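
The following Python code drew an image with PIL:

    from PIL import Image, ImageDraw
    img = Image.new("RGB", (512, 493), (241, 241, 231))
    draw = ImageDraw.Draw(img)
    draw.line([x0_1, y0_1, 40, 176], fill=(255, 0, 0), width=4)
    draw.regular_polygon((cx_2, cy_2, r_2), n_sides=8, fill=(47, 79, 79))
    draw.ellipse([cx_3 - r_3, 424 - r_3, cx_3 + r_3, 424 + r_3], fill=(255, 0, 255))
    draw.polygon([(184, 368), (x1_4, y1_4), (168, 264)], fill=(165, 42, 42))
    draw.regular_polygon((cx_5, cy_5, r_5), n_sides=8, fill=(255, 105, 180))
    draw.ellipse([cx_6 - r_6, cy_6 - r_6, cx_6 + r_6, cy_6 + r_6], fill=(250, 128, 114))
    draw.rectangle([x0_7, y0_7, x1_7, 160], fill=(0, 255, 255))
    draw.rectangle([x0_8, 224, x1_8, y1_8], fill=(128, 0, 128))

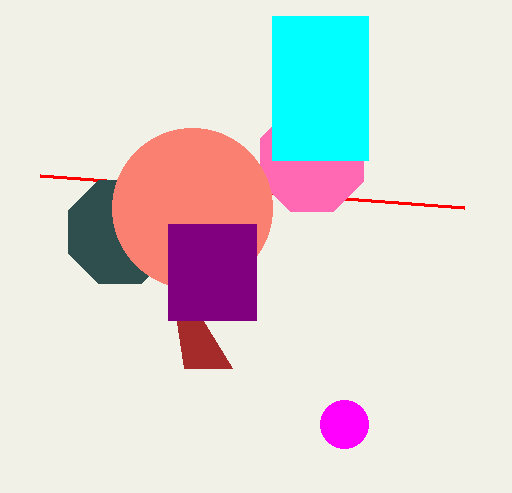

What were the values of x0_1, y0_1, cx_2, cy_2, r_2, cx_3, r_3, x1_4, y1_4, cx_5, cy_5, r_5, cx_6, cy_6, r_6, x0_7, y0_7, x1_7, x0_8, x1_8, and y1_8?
x0_1 = 464; y0_1 = 208; cx_2 = 120; cy_2 = 232; r_2 = 56; cx_3 = 344; r_3 = 24; x1_4 = 232; y1_4 = 368; cx_5 = 312; cy_5 = 160; r_5 = 56; cx_6 = 192; cy_6 = 208; r_6 = 80; x0_7 = 272; y0_7 = 16; x1_7 = 368; x0_8 = 168; x1_8 = 256; y1_8 = 320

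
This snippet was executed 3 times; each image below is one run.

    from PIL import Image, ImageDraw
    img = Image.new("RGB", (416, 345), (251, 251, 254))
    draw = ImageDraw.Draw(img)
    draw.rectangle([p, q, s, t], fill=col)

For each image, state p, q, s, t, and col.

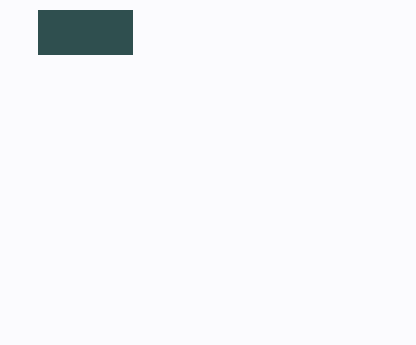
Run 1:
p = 38, q = 10, s = 132, t = 54, col = 'darkslategray'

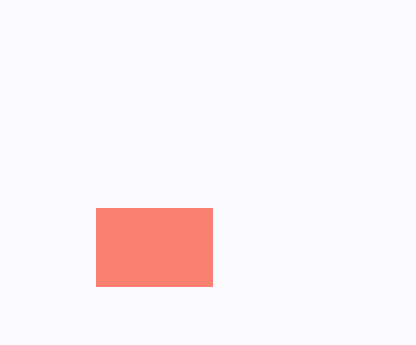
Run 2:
p = 96, q = 208, s = 212, t = 286, col = 'salmon'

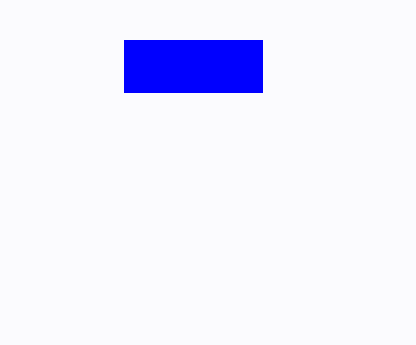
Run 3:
p = 124
q = 40
s = 262
t = 92
col = 'blue'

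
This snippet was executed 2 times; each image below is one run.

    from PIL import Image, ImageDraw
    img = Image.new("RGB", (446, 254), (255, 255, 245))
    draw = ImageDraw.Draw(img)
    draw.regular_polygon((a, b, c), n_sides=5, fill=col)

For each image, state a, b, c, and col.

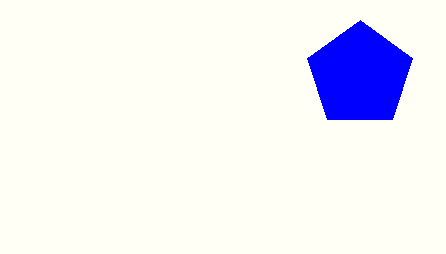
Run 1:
a = 360
b = 75
c = 55
col = 'blue'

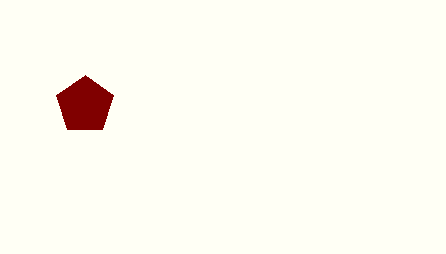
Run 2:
a = 85
b = 105
c = 30
col = 'maroon'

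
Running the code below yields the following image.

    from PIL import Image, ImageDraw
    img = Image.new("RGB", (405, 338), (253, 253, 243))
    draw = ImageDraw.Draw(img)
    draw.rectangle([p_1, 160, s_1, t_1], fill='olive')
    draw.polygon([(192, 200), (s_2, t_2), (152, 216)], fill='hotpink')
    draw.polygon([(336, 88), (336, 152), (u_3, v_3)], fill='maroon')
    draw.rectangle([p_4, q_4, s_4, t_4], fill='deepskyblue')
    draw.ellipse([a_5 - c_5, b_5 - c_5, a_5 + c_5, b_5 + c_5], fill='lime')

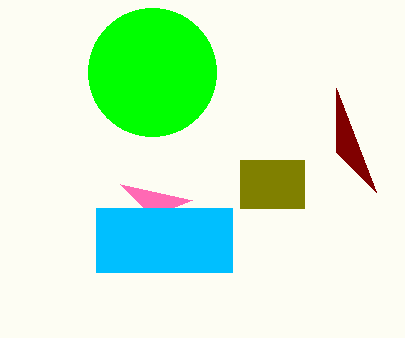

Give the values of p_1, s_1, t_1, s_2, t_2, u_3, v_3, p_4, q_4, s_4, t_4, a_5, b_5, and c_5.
p_1 = 240; s_1 = 304; t_1 = 208; s_2 = 120; t_2 = 184; u_3 = 376; v_3 = 192; p_4 = 96; q_4 = 208; s_4 = 232; t_4 = 272; a_5 = 152; b_5 = 72; c_5 = 64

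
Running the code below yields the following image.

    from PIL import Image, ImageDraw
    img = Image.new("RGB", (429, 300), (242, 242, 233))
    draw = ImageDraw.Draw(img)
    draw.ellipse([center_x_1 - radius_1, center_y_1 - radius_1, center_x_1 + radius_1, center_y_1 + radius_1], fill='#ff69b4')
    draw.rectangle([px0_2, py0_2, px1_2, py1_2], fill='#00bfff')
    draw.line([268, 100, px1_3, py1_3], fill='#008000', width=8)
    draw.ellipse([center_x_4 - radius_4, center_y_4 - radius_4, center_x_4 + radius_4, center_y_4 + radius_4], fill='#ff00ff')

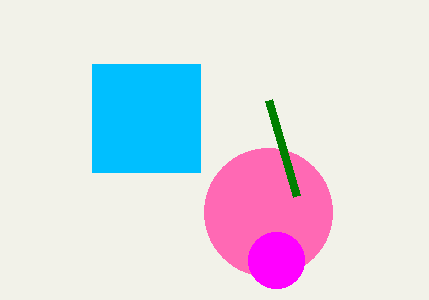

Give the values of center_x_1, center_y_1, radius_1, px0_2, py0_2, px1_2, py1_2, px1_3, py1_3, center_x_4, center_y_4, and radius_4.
center_x_1 = 268; center_y_1 = 212; radius_1 = 64; px0_2 = 92; py0_2 = 64; px1_2 = 200; py1_2 = 172; px1_3 = 296; py1_3 = 196; center_x_4 = 276; center_y_4 = 260; radius_4 = 28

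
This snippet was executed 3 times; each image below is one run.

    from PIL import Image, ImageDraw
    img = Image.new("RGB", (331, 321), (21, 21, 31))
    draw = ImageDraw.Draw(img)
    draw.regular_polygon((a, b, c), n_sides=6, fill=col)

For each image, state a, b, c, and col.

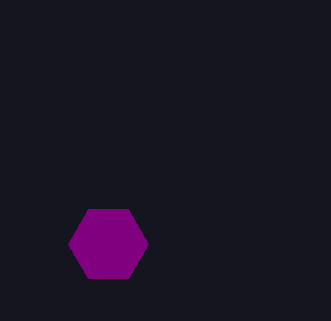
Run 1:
a = 108
b = 244
c = 40
col = 'purple'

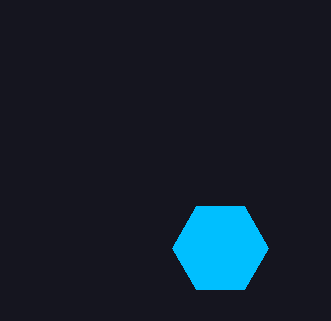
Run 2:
a = 220; b = 248; c = 48; col = 'deepskyblue'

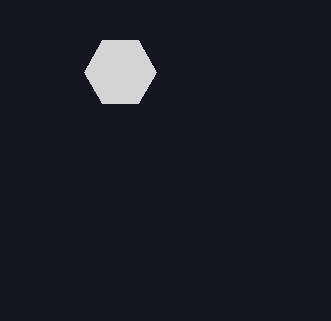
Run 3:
a = 120
b = 72
c = 36
col = 'lightgray'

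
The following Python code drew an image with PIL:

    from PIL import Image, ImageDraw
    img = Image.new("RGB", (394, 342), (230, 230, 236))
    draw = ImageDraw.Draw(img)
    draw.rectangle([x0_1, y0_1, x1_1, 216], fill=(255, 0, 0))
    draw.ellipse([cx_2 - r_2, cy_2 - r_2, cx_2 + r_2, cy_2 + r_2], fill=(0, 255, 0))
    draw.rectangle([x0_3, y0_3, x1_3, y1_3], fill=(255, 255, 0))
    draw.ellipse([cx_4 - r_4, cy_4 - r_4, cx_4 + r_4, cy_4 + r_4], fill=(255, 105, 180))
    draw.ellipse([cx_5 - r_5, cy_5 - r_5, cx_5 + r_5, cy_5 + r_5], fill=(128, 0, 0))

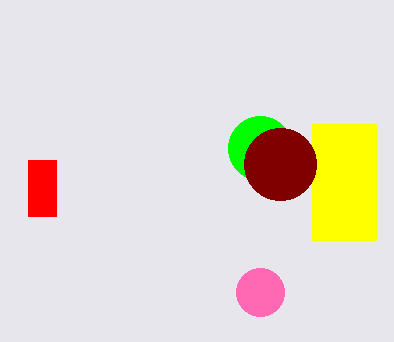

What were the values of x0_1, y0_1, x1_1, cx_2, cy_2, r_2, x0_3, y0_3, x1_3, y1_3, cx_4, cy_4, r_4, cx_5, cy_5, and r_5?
x0_1 = 28
y0_1 = 160
x1_1 = 56
cx_2 = 260
cy_2 = 148
r_2 = 32
x0_3 = 312
y0_3 = 124
x1_3 = 376
y1_3 = 240
cx_4 = 260
cy_4 = 292
r_4 = 24
cx_5 = 280
cy_5 = 164
r_5 = 36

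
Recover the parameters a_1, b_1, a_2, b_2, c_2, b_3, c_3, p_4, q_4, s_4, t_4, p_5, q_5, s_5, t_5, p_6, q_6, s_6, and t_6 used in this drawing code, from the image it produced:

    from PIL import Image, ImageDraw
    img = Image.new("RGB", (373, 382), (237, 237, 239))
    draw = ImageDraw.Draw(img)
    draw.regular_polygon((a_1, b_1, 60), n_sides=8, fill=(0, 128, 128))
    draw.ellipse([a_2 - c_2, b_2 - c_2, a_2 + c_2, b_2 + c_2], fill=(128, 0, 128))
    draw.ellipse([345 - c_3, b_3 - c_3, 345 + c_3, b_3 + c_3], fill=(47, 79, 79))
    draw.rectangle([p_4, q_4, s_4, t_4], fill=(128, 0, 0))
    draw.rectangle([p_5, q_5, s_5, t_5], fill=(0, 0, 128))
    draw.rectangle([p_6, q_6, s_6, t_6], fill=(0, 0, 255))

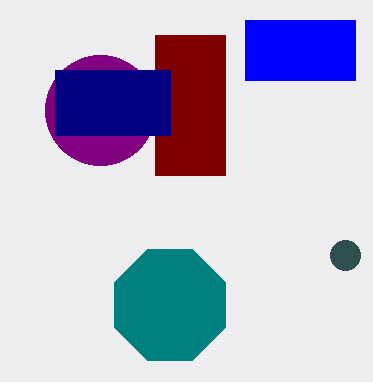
a_1 = 170; b_1 = 305; a_2 = 100; b_2 = 110; c_2 = 55; b_3 = 255; c_3 = 15; p_4 = 155; q_4 = 35; s_4 = 225; t_4 = 175; p_5 = 55; q_5 = 70; s_5 = 170; t_5 = 135; p_6 = 245; q_6 = 20; s_6 = 355; t_6 = 80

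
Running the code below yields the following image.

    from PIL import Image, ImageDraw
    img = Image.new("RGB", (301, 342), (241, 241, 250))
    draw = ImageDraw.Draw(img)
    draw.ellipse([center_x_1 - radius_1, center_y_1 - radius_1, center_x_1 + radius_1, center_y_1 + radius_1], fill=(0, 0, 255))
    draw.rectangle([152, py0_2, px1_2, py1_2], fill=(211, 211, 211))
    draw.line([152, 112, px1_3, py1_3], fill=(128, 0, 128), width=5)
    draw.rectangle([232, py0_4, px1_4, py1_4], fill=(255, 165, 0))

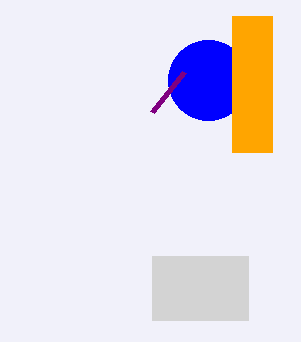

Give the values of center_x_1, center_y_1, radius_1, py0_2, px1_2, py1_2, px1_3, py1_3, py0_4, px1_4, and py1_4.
center_x_1 = 208; center_y_1 = 80; radius_1 = 40; py0_2 = 256; px1_2 = 248; py1_2 = 320; px1_3 = 184; py1_3 = 72; py0_4 = 16; px1_4 = 272; py1_4 = 152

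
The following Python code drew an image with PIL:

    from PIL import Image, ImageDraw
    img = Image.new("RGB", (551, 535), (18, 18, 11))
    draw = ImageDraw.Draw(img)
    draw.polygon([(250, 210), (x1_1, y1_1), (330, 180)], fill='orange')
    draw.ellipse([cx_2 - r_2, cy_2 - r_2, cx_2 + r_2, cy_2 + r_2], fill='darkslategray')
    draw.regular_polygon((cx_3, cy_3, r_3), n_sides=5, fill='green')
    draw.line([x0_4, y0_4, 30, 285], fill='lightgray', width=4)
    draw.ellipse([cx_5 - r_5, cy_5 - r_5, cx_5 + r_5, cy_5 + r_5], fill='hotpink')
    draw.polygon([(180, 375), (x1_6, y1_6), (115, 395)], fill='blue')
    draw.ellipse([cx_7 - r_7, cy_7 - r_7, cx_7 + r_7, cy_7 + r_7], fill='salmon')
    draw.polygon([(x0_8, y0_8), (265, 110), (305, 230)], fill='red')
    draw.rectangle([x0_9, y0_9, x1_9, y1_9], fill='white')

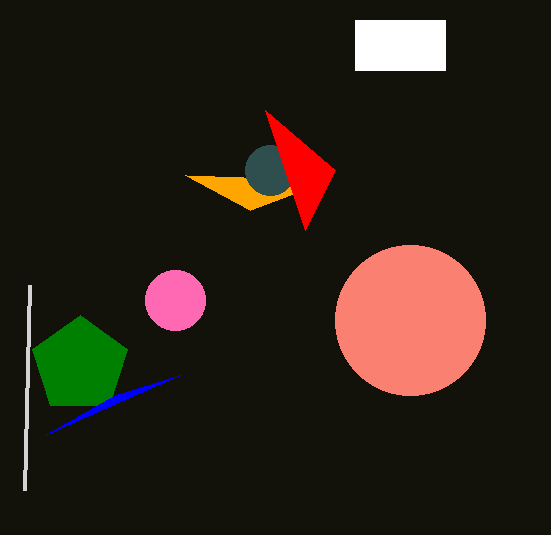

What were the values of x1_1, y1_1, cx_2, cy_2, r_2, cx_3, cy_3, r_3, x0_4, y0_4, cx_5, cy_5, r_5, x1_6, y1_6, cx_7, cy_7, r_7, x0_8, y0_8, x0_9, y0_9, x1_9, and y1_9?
x1_1 = 185
y1_1 = 175
cx_2 = 270
cy_2 = 170
r_2 = 25
cx_3 = 80
cy_3 = 365
r_3 = 50
x0_4 = 25
y0_4 = 490
cx_5 = 175
cy_5 = 300
r_5 = 30
x1_6 = 45
y1_6 = 435
cx_7 = 410
cy_7 = 320
r_7 = 75
x0_8 = 335
y0_8 = 170
x0_9 = 355
y0_9 = 20
x1_9 = 445
y1_9 = 70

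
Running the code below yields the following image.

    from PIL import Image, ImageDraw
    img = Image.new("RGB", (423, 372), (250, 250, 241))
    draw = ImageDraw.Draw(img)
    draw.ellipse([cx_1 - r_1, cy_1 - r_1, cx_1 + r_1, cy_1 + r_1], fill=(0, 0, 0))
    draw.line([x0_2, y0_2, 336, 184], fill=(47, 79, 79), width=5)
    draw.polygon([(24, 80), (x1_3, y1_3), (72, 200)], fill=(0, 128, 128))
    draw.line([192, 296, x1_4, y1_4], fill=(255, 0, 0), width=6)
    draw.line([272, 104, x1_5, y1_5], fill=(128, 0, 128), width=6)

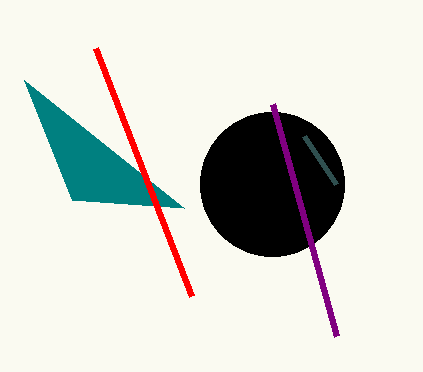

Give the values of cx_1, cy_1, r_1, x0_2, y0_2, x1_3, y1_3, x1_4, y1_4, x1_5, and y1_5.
cx_1 = 272; cy_1 = 184; r_1 = 72; x0_2 = 304; y0_2 = 136; x1_3 = 184; y1_3 = 208; x1_4 = 96; y1_4 = 48; x1_5 = 336; y1_5 = 336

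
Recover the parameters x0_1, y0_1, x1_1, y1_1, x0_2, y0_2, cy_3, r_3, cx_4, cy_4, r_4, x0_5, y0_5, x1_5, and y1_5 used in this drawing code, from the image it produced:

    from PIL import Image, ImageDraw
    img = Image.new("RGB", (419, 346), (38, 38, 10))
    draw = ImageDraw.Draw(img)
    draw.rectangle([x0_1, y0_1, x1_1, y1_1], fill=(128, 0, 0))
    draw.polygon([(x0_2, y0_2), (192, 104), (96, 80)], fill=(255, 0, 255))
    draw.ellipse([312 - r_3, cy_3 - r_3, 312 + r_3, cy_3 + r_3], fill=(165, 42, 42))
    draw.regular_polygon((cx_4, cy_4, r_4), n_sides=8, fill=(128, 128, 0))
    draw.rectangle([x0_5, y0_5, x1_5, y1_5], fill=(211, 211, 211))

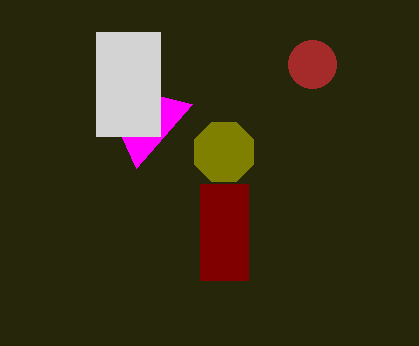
x0_1 = 200
y0_1 = 184
x1_1 = 248
y1_1 = 280
x0_2 = 136
y0_2 = 168
cy_3 = 64
r_3 = 24
cx_4 = 224
cy_4 = 152
r_4 = 32
x0_5 = 96
y0_5 = 32
x1_5 = 160
y1_5 = 136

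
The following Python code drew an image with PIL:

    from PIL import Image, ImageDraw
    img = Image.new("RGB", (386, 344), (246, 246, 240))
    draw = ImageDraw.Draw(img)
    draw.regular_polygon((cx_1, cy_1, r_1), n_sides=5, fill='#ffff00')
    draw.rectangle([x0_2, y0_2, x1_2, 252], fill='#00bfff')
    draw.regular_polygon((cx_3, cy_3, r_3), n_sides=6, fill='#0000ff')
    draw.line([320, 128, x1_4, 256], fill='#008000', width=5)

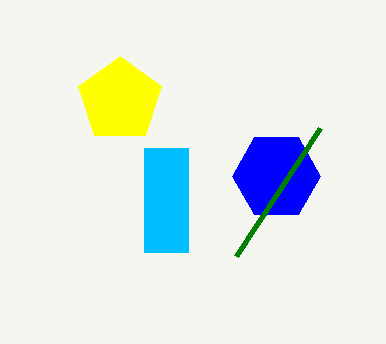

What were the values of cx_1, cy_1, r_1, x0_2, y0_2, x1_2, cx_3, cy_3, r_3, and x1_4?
cx_1 = 120; cy_1 = 100; r_1 = 44; x0_2 = 144; y0_2 = 148; x1_2 = 188; cx_3 = 276; cy_3 = 176; r_3 = 44; x1_4 = 236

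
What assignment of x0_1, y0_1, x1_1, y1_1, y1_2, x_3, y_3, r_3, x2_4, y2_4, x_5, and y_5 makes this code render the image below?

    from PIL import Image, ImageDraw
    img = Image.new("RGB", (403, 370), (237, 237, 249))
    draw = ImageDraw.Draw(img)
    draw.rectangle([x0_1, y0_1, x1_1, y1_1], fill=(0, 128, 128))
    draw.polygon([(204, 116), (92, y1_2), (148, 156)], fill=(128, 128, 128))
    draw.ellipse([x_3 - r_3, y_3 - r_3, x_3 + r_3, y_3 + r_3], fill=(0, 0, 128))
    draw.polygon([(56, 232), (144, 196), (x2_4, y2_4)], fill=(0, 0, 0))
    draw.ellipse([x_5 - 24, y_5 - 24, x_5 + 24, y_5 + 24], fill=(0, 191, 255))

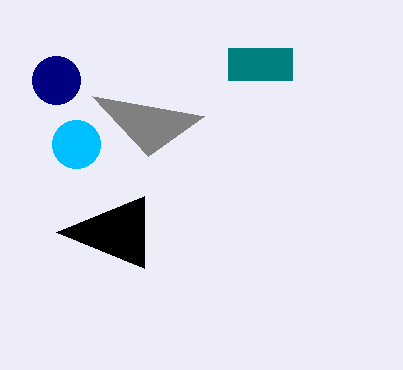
x0_1 = 228, y0_1 = 48, x1_1 = 292, y1_1 = 80, y1_2 = 96, x_3 = 56, y_3 = 80, r_3 = 24, x2_4 = 144, y2_4 = 268, x_5 = 76, y_5 = 144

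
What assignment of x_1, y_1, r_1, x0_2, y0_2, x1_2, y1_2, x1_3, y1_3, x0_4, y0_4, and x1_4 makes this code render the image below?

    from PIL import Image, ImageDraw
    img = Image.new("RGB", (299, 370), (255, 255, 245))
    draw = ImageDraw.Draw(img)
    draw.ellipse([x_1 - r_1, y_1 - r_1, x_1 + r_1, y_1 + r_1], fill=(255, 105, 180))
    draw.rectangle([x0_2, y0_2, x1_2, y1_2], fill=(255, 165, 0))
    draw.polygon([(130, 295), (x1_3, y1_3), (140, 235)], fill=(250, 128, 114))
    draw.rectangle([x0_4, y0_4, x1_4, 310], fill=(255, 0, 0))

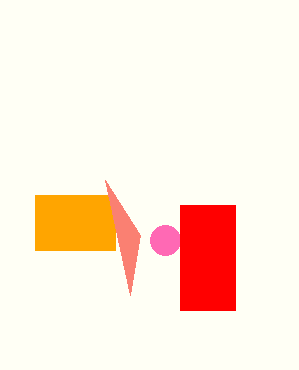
x_1 = 165
y_1 = 240
r_1 = 15
x0_2 = 35
y0_2 = 195
x1_2 = 115
y1_2 = 250
x1_3 = 105
y1_3 = 180
x0_4 = 180
y0_4 = 205
x1_4 = 235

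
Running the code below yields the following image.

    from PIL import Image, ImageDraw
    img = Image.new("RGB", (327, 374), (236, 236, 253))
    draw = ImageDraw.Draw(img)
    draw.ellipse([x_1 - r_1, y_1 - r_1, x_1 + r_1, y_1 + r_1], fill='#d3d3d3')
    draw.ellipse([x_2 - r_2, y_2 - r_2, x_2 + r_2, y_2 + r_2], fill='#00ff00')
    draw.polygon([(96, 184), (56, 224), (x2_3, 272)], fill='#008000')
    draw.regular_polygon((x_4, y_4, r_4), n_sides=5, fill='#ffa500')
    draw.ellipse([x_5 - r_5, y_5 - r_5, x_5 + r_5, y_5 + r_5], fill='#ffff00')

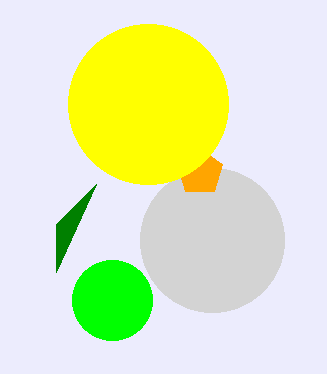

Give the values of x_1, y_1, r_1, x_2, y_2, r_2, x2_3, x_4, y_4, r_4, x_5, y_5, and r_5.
x_1 = 212, y_1 = 240, r_1 = 72, x_2 = 112, y_2 = 300, r_2 = 40, x2_3 = 56, x_4 = 200, y_4 = 172, r_4 = 24, x_5 = 148, y_5 = 104, r_5 = 80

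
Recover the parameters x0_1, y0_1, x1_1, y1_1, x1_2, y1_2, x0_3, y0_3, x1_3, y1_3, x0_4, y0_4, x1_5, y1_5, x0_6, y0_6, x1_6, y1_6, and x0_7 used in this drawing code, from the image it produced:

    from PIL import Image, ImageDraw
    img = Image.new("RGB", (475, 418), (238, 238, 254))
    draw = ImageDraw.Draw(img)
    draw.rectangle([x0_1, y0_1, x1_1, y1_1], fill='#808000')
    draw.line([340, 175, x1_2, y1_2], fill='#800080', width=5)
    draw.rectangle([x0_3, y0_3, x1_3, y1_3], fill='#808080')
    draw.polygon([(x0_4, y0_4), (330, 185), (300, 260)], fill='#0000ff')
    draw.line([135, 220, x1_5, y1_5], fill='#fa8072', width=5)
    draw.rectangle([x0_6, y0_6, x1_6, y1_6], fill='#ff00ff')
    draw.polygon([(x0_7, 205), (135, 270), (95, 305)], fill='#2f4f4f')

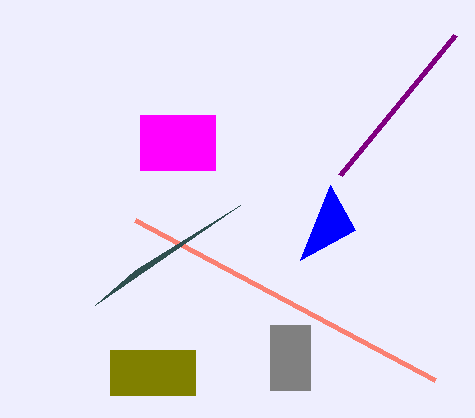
x0_1 = 110; y0_1 = 350; x1_1 = 195; y1_1 = 395; x1_2 = 455; y1_2 = 35; x0_3 = 270; y0_3 = 325; x1_3 = 310; y1_3 = 390; x0_4 = 355; y0_4 = 230; x1_5 = 435; y1_5 = 380; x0_6 = 140; y0_6 = 115; x1_6 = 215; y1_6 = 170; x0_7 = 240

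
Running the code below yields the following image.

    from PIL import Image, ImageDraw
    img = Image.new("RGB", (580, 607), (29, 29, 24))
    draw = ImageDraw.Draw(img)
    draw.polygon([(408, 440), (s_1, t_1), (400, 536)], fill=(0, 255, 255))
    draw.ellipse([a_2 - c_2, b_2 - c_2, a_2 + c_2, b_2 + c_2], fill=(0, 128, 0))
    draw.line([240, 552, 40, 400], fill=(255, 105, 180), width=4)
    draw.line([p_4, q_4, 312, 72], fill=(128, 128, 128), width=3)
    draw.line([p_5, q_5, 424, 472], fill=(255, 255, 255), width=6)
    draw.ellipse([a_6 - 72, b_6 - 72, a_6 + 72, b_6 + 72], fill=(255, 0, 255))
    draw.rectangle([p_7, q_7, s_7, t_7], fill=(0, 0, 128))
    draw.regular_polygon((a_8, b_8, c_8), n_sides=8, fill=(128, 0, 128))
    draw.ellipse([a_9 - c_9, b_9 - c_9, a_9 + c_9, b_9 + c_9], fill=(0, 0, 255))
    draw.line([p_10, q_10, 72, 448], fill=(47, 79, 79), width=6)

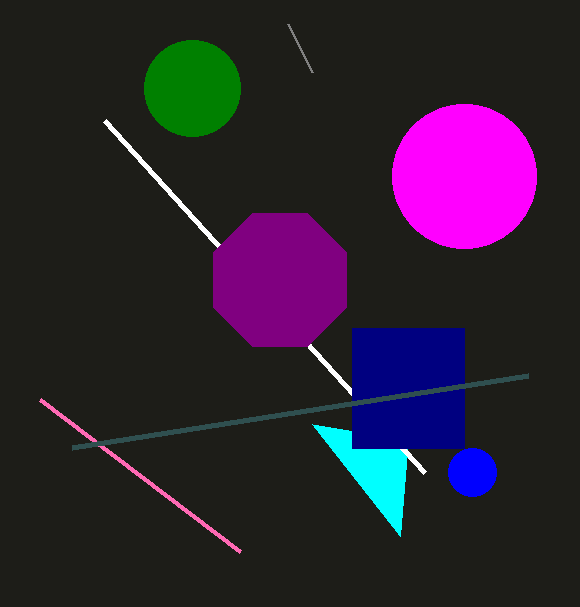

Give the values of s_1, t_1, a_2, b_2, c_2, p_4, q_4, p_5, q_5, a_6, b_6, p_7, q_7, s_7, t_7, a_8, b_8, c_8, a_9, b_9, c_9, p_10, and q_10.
s_1 = 312
t_1 = 424
a_2 = 192
b_2 = 88
c_2 = 48
p_4 = 288
q_4 = 24
p_5 = 104
q_5 = 120
a_6 = 464
b_6 = 176
p_7 = 352
q_7 = 328
s_7 = 464
t_7 = 448
a_8 = 280
b_8 = 280
c_8 = 72
a_9 = 472
b_9 = 472
c_9 = 24
p_10 = 528
q_10 = 376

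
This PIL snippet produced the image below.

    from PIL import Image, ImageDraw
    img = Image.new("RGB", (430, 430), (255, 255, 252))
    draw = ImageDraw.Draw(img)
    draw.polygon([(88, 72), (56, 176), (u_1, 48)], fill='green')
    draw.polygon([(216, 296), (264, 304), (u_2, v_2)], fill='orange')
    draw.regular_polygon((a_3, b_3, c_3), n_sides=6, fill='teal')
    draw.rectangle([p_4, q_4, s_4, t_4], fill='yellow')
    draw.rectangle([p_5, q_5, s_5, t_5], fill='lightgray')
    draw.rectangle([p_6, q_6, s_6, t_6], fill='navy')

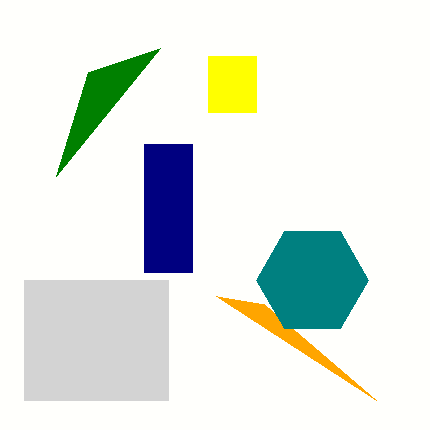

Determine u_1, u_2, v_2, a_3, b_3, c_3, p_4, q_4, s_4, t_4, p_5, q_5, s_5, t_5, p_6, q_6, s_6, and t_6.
u_1 = 160
u_2 = 376
v_2 = 400
a_3 = 312
b_3 = 280
c_3 = 56
p_4 = 208
q_4 = 56
s_4 = 256
t_4 = 112
p_5 = 24
q_5 = 280
s_5 = 168
t_5 = 400
p_6 = 144
q_6 = 144
s_6 = 192
t_6 = 272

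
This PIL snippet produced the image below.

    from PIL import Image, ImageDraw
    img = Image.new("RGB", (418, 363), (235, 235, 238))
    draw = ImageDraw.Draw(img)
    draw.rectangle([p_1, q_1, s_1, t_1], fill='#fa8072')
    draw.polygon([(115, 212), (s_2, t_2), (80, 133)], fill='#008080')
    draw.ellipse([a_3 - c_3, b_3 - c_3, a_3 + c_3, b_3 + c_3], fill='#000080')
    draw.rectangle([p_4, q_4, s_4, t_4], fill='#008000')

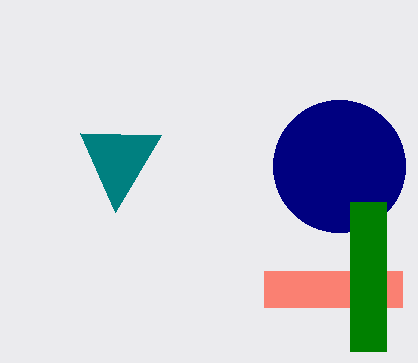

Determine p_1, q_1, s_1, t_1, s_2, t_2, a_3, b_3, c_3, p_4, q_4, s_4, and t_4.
p_1 = 264
q_1 = 271
s_1 = 402
t_1 = 307
s_2 = 161
t_2 = 135
a_3 = 339
b_3 = 166
c_3 = 66
p_4 = 350
q_4 = 202
s_4 = 386
t_4 = 351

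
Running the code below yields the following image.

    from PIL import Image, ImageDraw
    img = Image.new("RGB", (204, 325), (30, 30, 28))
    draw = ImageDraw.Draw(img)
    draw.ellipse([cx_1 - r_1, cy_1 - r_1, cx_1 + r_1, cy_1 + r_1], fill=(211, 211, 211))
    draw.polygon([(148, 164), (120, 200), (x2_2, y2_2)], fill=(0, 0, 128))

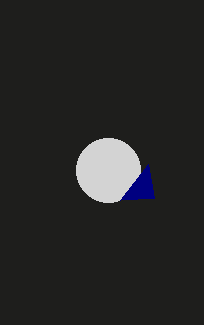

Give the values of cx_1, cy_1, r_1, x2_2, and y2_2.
cx_1 = 108; cy_1 = 170; r_1 = 32; x2_2 = 154; y2_2 = 198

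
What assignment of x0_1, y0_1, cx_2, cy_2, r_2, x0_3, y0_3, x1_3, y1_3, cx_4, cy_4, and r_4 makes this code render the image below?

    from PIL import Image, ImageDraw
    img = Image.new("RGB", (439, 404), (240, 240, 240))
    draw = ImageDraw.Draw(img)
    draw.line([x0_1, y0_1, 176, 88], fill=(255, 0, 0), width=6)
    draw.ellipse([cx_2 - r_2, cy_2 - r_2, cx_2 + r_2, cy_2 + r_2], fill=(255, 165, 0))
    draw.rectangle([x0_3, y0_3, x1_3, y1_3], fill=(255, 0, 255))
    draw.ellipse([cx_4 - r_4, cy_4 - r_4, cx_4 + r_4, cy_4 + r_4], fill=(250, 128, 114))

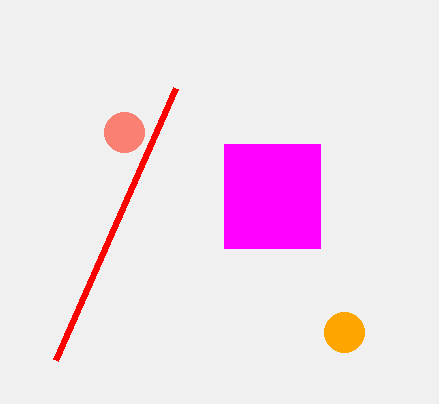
x0_1 = 56
y0_1 = 360
cx_2 = 344
cy_2 = 332
r_2 = 20
x0_3 = 224
y0_3 = 144
x1_3 = 320
y1_3 = 248
cx_4 = 124
cy_4 = 132
r_4 = 20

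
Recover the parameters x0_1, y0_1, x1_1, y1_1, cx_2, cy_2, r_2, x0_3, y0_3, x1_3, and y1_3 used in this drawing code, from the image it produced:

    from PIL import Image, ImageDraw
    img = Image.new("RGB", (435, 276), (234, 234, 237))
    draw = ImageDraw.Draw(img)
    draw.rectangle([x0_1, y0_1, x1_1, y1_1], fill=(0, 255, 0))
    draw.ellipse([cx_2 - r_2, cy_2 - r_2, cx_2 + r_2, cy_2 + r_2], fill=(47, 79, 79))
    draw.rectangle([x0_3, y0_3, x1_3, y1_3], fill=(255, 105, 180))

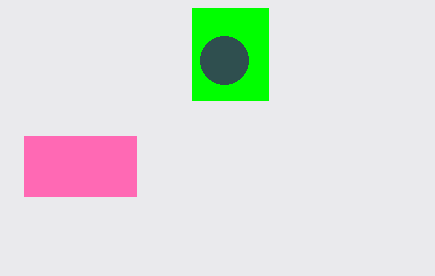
x0_1 = 192
y0_1 = 8
x1_1 = 268
y1_1 = 100
cx_2 = 224
cy_2 = 60
r_2 = 24
x0_3 = 24
y0_3 = 136
x1_3 = 136
y1_3 = 196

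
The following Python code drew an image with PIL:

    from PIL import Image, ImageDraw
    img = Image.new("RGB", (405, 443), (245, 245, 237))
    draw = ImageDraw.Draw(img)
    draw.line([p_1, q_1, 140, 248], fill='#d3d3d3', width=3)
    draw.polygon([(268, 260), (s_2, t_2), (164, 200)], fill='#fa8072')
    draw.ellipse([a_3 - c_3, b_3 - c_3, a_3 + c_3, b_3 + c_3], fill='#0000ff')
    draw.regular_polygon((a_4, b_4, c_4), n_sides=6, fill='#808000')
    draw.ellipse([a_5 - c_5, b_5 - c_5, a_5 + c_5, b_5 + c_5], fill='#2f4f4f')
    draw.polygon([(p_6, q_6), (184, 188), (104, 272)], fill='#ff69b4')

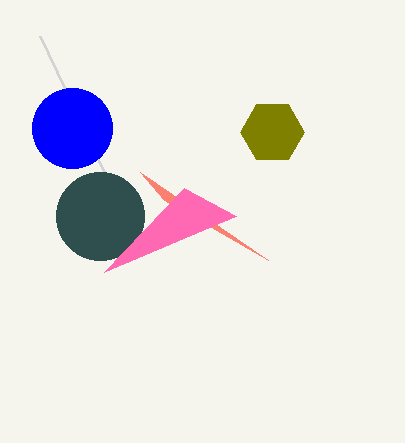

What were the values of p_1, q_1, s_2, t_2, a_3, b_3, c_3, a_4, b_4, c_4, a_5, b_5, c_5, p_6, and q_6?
p_1 = 40
q_1 = 36
s_2 = 140
t_2 = 172
a_3 = 72
b_3 = 128
c_3 = 40
a_4 = 272
b_4 = 132
c_4 = 32
a_5 = 100
b_5 = 216
c_5 = 44
p_6 = 236
q_6 = 216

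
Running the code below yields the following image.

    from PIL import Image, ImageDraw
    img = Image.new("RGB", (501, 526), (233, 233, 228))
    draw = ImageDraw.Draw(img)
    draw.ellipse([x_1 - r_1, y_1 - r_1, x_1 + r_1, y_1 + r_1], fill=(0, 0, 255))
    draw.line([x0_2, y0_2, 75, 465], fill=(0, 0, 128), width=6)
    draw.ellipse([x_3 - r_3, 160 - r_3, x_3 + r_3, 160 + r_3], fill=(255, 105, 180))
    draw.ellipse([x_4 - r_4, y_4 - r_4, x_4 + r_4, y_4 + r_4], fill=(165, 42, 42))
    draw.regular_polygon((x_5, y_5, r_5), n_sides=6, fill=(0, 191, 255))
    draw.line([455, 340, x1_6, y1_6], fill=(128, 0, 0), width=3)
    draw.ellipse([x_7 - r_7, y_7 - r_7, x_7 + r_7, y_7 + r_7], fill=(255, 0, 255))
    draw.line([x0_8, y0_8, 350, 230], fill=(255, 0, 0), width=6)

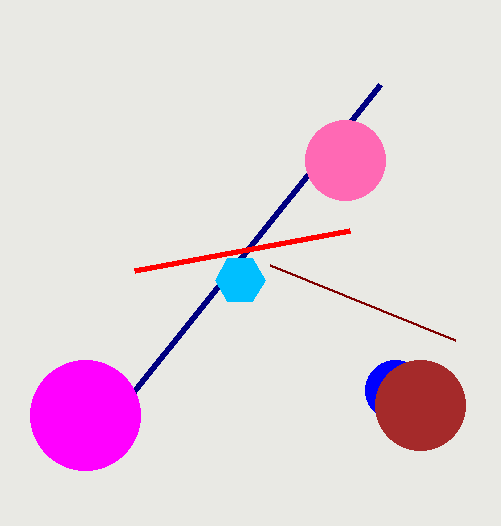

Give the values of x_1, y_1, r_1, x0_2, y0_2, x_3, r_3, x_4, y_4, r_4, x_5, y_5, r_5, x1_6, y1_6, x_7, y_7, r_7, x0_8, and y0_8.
x_1 = 395; y_1 = 390; r_1 = 30; x0_2 = 380; y0_2 = 85; x_3 = 345; r_3 = 40; x_4 = 420; y_4 = 405; r_4 = 45; x_5 = 240; y_5 = 280; r_5 = 25; x1_6 = 270; y1_6 = 265; x_7 = 85; y_7 = 415; r_7 = 55; x0_8 = 135; y0_8 = 270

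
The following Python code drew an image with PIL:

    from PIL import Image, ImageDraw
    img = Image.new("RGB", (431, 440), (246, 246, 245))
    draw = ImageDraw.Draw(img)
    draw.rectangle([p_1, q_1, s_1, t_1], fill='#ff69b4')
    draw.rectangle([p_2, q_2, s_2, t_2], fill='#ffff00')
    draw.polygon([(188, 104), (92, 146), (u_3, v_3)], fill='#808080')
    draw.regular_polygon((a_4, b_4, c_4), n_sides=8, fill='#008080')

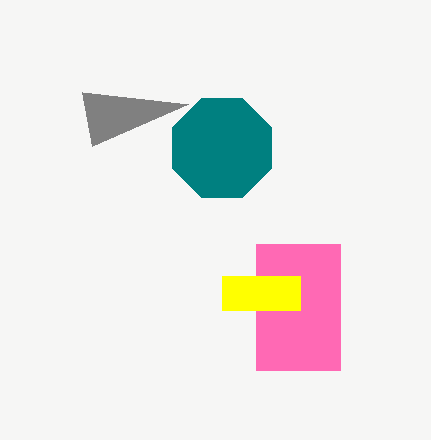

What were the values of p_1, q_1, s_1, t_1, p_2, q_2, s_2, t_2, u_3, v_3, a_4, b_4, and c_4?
p_1 = 256, q_1 = 244, s_1 = 340, t_1 = 370, p_2 = 222, q_2 = 276, s_2 = 300, t_2 = 310, u_3 = 82, v_3 = 92, a_4 = 222, b_4 = 148, c_4 = 54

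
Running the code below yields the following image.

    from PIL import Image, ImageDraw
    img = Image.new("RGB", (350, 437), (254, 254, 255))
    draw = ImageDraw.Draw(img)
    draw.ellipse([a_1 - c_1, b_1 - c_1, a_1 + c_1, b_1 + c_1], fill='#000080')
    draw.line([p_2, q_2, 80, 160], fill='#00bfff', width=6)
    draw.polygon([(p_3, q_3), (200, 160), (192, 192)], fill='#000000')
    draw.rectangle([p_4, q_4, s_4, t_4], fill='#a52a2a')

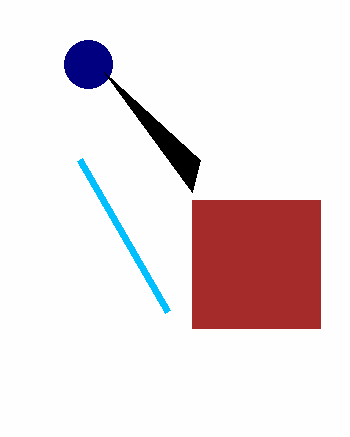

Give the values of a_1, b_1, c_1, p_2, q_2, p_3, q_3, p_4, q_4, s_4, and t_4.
a_1 = 88
b_1 = 64
c_1 = 24
p_2 = 168
q_2 = 312
p_3 = 104
q_3 = 72
p_4 = 192
q_4 = 200
s_4 = 320
t_4 = 328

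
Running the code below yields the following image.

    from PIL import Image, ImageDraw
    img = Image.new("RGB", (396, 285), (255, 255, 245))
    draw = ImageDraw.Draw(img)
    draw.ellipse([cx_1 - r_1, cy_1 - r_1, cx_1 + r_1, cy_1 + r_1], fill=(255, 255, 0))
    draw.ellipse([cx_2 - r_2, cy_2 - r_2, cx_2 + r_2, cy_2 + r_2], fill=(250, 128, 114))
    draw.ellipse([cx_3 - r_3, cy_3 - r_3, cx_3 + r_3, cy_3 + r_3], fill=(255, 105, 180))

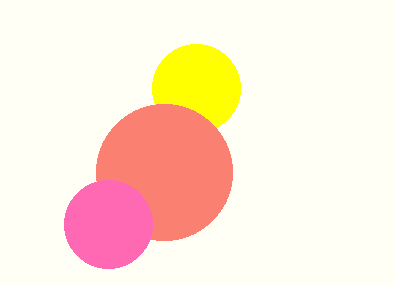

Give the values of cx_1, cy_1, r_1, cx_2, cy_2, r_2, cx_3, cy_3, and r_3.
cx_1 = 196, cy_1 = 88, r_1 = 44, cx_2 = 164, cy_2 = 172, r_2 = 68, cx_3 = 108, cy_3 = 224, r_3 = 44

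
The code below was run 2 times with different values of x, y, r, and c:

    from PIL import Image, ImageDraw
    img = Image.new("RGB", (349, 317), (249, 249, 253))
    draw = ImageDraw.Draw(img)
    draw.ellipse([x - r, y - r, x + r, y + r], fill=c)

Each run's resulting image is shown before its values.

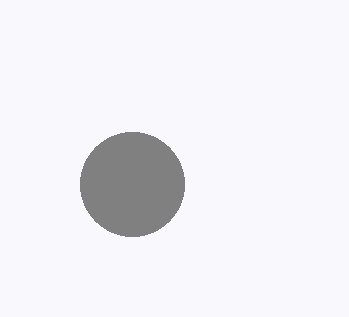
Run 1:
x = 132
y = 184
r = 52
c = 'gray'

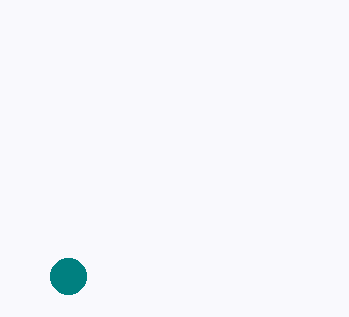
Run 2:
x = 68
y = 276
r = 18
c = 'teal'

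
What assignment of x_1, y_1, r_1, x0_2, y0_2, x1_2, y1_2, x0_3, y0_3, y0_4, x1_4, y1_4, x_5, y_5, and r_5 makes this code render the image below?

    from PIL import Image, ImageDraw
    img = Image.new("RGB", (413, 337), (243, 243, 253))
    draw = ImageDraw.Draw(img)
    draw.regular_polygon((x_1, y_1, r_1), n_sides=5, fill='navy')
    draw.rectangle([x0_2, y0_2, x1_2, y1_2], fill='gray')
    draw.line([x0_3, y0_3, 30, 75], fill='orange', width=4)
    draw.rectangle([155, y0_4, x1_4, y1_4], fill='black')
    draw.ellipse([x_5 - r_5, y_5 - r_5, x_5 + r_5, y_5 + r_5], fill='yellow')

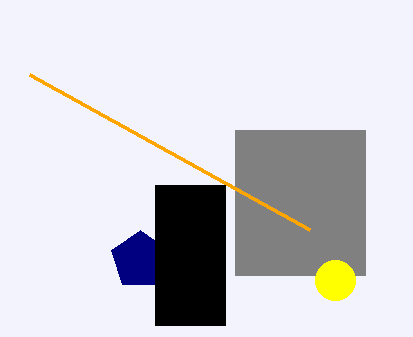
x_1 = 140; y_1 = 260; r_1 = 30; x0_2 = 235; y0_2 = 130; x1_2 = 365; y1_2 = 275; x0_3 = 310; y0_3 = 230; y0_4 = 185; x1_4 = 225; y1_4 = 325; x_5 = 335; y_5 = 280; r_5 = 20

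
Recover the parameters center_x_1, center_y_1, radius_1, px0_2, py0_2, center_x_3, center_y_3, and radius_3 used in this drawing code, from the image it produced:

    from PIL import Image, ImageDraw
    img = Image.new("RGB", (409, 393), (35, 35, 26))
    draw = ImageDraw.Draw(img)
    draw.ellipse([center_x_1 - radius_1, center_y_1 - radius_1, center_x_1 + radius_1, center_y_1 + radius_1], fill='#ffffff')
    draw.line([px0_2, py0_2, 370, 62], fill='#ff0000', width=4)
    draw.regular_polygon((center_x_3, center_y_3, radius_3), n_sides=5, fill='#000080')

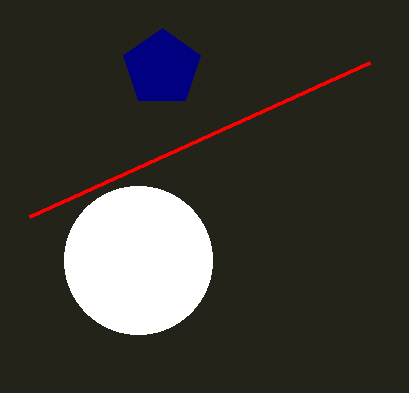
center_x_1 = 138, center_y_1 = 260, radius_1 = 74, px0_2 = 30, py0_2 = 216, center_x_3 = 162, center_y_3 = 68, radius_3 = 40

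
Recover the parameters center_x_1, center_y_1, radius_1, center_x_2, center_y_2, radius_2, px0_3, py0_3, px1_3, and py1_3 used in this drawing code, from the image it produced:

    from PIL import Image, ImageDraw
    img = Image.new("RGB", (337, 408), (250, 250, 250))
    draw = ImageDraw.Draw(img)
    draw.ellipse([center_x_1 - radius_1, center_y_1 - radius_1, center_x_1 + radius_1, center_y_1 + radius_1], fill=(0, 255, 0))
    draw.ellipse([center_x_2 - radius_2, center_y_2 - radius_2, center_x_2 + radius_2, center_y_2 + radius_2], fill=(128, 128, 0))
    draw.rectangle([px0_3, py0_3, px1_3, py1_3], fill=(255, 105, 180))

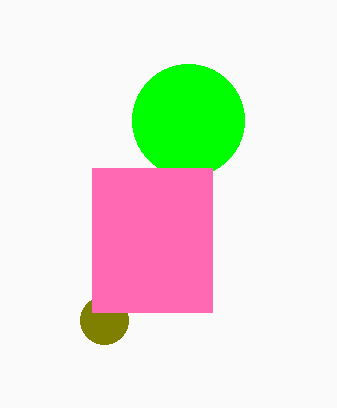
center_x_1 = 188, center_y_1 = 120, radius_1 = 56, center_x_2 = 104, center_y_2 = 320, radius_2 = 24, px0_3 = 92, py0_3 = 168, px1_3 = 212, py1_3 = 312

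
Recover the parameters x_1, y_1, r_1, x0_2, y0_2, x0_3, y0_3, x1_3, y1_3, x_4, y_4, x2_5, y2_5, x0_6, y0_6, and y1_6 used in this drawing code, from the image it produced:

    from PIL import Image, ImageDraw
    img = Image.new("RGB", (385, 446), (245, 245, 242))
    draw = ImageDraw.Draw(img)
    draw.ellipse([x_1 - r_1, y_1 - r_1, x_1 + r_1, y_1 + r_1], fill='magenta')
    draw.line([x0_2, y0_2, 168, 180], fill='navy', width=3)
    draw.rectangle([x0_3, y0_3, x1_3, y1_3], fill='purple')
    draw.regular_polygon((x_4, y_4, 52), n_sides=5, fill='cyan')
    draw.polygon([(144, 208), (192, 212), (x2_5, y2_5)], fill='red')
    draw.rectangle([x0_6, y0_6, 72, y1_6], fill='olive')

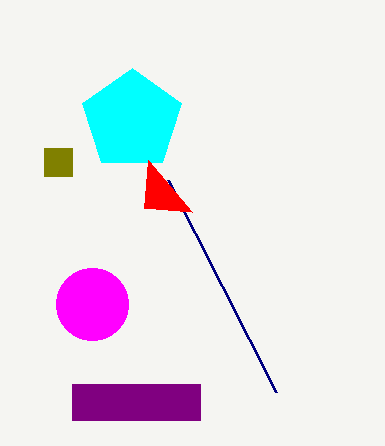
x_1 = 92; y_1 = 304; r_1 = 36; x0_2 = 276; y0_2 = 392; x0_3 = 72; y0_3 = 384; x1_3 = 200; y1_3 = 420; x_4 = 132; y_4 = 120; x2_5 = 148; y2_5 = 160; x0_6 = 44; y0_6 = 148; y1_6 = 176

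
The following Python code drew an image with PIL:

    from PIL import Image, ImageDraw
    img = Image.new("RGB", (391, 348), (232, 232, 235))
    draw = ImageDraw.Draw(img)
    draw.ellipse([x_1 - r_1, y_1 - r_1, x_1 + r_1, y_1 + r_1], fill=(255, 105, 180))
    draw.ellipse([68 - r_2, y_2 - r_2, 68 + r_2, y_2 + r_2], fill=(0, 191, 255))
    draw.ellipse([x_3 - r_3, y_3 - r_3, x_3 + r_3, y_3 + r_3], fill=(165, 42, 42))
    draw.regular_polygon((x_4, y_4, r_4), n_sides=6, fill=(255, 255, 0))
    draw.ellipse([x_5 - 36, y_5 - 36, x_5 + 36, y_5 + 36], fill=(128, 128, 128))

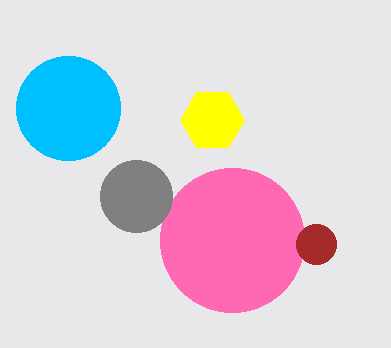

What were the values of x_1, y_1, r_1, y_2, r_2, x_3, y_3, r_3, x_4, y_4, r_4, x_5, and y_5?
x_1 = 232; y_1 = 240; r_1 = 72; y_2 = 108; r_2 = 52; x_3 = 316; y_3 = 244; r_3 = 20; x_4 = 212; y_4 = 120; r_4 = 32; x_5 = 136; y_5 = 196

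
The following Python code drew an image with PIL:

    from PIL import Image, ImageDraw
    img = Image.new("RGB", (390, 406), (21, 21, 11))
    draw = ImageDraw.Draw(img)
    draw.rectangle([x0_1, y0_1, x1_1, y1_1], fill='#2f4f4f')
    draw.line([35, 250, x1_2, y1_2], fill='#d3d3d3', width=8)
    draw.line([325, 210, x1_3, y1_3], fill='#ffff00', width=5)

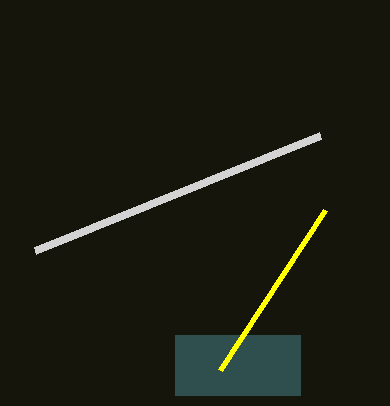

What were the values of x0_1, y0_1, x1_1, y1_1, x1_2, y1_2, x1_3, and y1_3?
x0_1 = 175
y0_1 = 335
x1_1 = 300
y1_1 = 395
x1_2 = 320
y1_2 = 135
x1_3 = 220
y1_3 = 370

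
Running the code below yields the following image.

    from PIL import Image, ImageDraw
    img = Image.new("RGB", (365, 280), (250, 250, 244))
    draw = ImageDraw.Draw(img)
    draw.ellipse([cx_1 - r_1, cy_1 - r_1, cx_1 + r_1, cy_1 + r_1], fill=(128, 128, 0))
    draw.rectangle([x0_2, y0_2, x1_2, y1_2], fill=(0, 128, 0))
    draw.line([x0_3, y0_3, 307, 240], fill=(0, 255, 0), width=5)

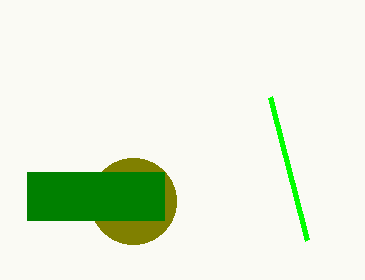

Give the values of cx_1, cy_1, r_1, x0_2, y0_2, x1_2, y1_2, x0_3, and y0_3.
cx_1 = 133
cy_1 = 201
r_1 = 43
x0_2 = 27
y0_2 = 172
x1_2 = 164
y1_2 = 220
x0_3 = 270
y0_3 = 97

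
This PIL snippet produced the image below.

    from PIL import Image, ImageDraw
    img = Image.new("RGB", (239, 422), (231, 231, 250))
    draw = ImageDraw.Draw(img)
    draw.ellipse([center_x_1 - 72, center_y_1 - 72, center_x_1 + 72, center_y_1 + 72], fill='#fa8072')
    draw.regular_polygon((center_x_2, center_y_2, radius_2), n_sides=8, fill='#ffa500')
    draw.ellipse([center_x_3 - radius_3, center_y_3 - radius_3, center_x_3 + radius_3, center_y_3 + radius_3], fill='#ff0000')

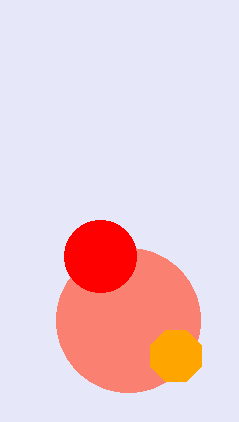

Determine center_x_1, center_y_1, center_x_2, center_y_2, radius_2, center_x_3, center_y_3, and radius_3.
center_x_1 = 128
center_y_1 = 320
center_x_2 = 176
center_y_2 = 356
radius_2 = 28
center_x_3 = 100
center_y_3 = 256
radius_3 = 36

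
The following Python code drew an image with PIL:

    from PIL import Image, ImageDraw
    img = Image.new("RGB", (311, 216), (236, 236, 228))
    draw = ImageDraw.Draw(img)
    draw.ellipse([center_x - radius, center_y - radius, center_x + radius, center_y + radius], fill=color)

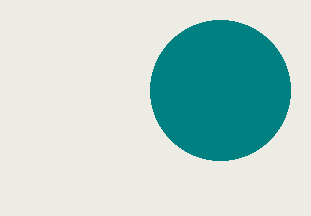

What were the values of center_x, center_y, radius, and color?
center_x = 220, center_y = 90, radius = 70, color = 'teal'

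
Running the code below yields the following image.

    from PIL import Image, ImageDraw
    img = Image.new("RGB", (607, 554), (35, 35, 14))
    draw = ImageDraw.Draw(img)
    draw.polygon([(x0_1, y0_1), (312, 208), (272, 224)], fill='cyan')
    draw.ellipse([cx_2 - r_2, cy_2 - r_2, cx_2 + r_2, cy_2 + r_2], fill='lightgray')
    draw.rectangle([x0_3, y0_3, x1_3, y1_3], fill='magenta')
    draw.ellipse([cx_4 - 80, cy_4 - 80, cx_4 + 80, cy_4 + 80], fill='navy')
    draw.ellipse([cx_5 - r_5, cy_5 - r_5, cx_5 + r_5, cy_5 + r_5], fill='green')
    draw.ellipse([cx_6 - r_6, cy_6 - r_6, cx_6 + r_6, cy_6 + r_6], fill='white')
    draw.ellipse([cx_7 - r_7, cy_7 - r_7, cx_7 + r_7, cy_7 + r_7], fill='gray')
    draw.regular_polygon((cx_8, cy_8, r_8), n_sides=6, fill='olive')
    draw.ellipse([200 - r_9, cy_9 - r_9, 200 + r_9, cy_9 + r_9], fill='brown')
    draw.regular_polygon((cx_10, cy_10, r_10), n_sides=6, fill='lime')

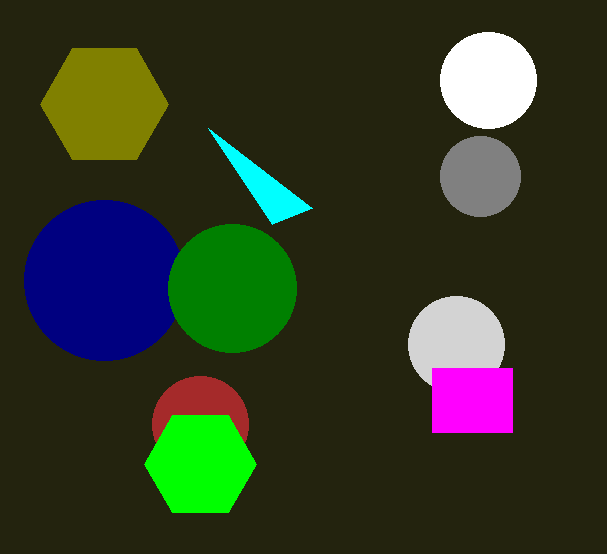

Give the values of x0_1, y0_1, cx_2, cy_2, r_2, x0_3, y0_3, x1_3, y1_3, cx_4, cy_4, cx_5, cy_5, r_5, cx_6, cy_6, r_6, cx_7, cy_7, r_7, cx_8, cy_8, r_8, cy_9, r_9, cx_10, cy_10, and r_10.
x0_1 = 208
y0_1 = 128
cx_2 = 456
cy_2 = 344
r_2 = 48
x0_3 = 432
y0_3 = 368
x1_3 = 512
y1_3 = 432
cx_4 = 104
cy_4 = 280
cx_5 = 232
cy_5 = 288
r_5 = 64
cx_6 = 488
cy_6 = 80
r_6 = 48
cx_7 = 480
cy_7 = 176
r_7 = 40
cx_8 = 104
cy_8 = 104
r_8 = 64
cy_9 = 424
r_9 = 48
cx_10 = 200
cy_10 = 464
r_10 = 56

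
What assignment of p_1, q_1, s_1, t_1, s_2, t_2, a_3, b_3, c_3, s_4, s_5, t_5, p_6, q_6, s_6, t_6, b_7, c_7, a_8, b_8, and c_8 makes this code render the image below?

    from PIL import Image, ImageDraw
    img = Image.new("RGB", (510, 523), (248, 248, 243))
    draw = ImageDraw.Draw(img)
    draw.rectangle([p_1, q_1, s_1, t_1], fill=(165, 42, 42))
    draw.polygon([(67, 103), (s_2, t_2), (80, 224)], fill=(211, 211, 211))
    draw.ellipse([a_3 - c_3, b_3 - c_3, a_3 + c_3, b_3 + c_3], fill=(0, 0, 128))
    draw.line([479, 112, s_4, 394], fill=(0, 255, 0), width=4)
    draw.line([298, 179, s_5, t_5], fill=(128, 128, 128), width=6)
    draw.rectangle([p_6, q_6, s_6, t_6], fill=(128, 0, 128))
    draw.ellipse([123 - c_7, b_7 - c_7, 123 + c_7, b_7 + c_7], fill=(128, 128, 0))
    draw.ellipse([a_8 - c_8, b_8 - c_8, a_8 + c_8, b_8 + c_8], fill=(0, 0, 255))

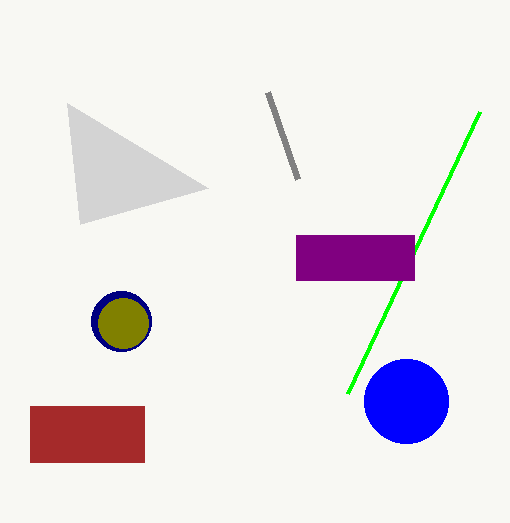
p_1 = 30; q_1 = 406; s_1 = 144; t_1 = 462; s_2 = 208; t_2 = 188; a_3 = 121; b_3 = 321; c_3 = 30; s_4 = 347; s_5 = 268; t_5 = 92; p_6 = 296; q_6 = 235; s_6 = 414; t_6 = 280; b_7 = 323; c_7 = 25; a_8 = 406; b_8 = 401; c_8 = 42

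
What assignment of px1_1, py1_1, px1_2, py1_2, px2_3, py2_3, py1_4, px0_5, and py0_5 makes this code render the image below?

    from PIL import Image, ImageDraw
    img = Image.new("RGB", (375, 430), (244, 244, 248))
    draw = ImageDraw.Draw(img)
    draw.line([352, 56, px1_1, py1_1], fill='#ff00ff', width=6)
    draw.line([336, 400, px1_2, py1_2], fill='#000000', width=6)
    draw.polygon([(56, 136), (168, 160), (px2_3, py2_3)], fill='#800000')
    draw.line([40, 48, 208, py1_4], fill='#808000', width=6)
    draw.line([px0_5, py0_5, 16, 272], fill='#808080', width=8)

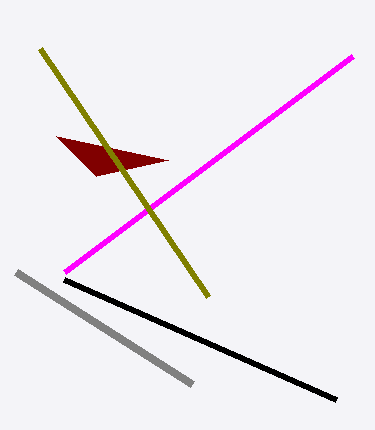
px1_1 = 64
py1_1 = 272
px1_2 = 64
py1_2 = 280
px2_3 = 96
py2_3 = 176
py1_4 = 296
px0_5 = 192
py0_5 = 384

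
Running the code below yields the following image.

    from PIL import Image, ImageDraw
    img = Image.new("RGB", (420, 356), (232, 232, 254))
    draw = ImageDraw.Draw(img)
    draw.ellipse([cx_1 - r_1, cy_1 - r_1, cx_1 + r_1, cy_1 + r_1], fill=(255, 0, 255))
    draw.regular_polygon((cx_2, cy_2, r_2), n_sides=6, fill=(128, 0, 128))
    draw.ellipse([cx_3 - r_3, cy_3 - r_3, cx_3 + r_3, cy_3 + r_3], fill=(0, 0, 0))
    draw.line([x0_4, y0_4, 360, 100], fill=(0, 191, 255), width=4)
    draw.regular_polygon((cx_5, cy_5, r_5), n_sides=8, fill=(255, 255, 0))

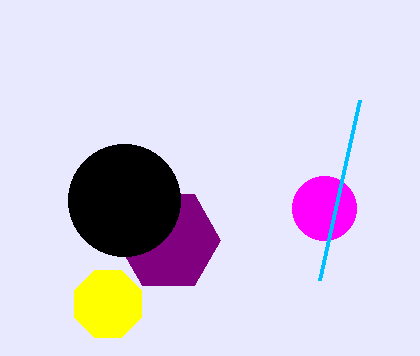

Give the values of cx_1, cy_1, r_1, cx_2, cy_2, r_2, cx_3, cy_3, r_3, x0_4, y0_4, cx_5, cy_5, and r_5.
cx_1 = 324, cy_1 = 208, r_1 = 32, cx_2 = 168, cy_2 = 240, r_2 = 52, cx_3 = 124, cy_3 = 200, r_3 = 56, x0_4 = 320, y0_4 = 280, cx_5 = 108, cy_5 = 304, r_5 = 36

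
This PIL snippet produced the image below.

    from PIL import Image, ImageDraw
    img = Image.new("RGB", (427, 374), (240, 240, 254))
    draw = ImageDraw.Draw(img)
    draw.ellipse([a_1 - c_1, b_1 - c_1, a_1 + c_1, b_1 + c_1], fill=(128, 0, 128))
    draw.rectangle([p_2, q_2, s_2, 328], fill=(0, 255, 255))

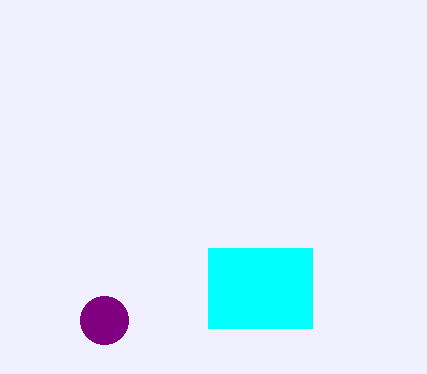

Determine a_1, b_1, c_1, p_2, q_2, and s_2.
a_1 = 104
b_1 = 320
c_1 = 24
p_2 = 208
q_2 = 248
s_2 = 312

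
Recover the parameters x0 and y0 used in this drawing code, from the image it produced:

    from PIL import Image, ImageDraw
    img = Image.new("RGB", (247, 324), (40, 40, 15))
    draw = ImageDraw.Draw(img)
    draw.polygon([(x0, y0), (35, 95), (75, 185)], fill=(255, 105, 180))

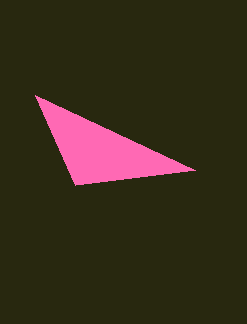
x0 = 195; y0 = 170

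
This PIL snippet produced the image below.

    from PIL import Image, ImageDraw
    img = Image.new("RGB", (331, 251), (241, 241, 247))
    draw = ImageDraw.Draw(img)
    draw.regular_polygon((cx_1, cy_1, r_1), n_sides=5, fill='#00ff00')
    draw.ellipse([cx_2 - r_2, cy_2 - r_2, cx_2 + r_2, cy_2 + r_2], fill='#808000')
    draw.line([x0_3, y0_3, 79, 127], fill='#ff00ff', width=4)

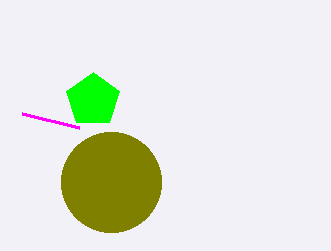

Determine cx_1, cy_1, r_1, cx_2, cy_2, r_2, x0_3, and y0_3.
cx_1 = 93, cy_1 = 100, r_1 = 28, cx_2 = 111, cy_2 = 182, r_2 = 50, x0_3 = 22, y0_3 = 113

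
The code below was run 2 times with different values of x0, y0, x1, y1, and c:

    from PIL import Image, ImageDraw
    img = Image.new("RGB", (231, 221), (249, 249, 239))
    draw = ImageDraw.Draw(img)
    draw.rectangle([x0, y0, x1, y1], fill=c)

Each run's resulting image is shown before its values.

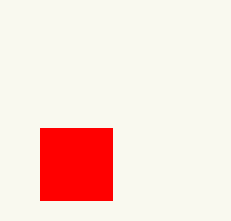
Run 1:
x0 = 40; y0 = 128; x1 = 112; y1 = 200; c = 'red'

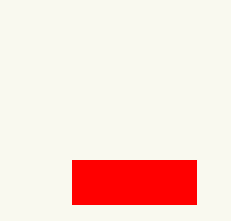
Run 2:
x0 = 72, y0 = 160, x1 = 196, y1 = 204, c = 'red'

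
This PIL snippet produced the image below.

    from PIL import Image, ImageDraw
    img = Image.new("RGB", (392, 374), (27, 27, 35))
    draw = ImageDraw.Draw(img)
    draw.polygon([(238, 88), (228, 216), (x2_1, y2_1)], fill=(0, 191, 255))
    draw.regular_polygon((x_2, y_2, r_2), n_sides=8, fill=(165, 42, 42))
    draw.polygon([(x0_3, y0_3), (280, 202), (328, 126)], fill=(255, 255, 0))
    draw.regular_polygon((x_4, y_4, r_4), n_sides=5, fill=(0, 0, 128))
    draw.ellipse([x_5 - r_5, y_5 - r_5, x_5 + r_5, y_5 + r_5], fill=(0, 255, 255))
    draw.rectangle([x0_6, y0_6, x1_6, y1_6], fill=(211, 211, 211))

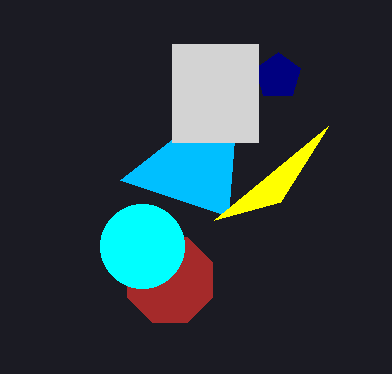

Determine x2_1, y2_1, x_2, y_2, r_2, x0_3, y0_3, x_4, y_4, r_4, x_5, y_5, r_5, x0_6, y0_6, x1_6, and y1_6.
x2_1 = 120, y2_1 = 180, x_2 = 170, y_2 = 280, r_2 = 46, x0_3 = 214, y0_3 = 220, x_4 = 278, y_4 = 76, r_4 = 24, x_5 = 142, y_5 = 246, r_5 = 42, x0_6 = 172, y0_6 = 44, x1_6 = 258, y1_6 = 142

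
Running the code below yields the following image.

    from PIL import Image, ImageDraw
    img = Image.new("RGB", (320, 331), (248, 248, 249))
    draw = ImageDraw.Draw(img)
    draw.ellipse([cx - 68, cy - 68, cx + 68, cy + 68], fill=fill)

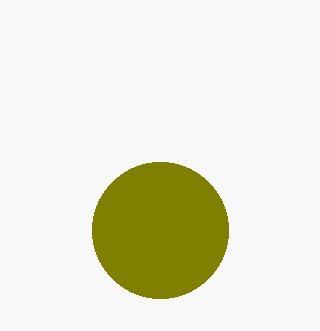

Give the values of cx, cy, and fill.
cx = 160; cy = 230; fill = 'olive'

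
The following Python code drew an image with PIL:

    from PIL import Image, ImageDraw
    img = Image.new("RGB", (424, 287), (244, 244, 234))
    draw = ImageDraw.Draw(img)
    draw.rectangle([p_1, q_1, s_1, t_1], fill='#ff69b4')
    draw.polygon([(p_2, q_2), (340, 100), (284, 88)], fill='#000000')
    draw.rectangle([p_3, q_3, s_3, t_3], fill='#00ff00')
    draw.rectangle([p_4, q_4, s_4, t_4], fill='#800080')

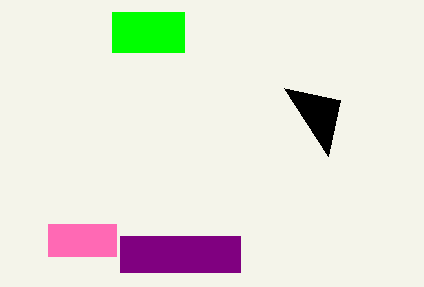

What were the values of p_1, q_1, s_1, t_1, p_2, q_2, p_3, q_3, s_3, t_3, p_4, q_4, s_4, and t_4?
p_1 = 48
q_1 = 224
s_1 = 116
t_1 = 256
p_2 = 328
q_2 = 156
p_3 = 112
q_3 = 12
s_3 = 184
t_3 = 52
p_4 = 120
q_4 = 236
s_4 = 240
t_4 = 272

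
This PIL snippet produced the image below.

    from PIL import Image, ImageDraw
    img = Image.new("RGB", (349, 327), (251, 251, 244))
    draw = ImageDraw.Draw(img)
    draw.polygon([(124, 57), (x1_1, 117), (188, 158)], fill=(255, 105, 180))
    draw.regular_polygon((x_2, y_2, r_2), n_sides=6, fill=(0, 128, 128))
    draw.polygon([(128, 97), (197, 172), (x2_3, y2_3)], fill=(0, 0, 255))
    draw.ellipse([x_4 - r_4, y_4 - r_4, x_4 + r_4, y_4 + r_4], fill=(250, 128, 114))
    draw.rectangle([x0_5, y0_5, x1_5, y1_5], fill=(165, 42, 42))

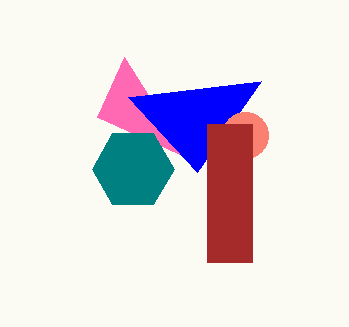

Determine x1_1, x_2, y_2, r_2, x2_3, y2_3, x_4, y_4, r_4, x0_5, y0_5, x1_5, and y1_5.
x1_1 = 97
x_2 = 133
y_2 = 169
r_2 = 41
x2_3 = 261
y2_3 = 81
x_4 = 245
y_4 = 135
r_4 = 23
x0_5 = 207
y0_5 = 124
x1_5 = 252
y1_5 = 262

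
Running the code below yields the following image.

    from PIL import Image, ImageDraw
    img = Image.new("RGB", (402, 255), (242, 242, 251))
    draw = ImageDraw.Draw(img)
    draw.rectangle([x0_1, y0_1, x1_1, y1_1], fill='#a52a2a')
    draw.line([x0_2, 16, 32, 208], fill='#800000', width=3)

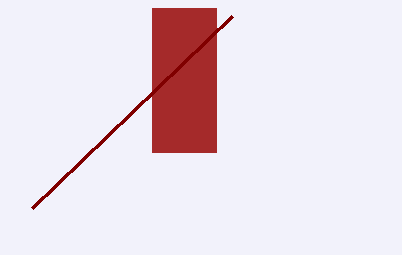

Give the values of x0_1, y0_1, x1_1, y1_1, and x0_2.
x0_1 = 152; y0_1 = 8; x1_1 = 216; y1_1 = 152; x0_2 = 232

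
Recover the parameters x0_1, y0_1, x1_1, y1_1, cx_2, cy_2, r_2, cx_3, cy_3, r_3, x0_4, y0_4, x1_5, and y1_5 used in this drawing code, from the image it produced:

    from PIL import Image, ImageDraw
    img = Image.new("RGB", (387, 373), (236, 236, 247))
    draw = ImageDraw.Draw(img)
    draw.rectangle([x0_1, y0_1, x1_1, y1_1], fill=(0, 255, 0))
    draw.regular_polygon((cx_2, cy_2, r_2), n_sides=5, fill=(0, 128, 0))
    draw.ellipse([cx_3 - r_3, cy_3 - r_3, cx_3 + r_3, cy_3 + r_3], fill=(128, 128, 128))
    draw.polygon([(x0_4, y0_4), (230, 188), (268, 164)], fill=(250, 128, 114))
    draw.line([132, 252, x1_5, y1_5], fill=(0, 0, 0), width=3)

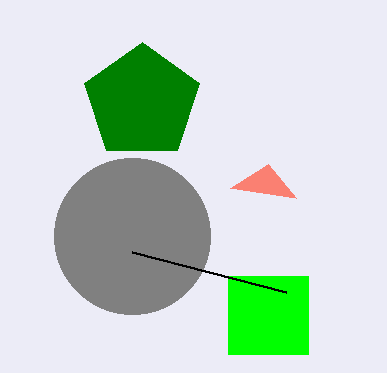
x0_1 = 228
y0_1 = 276
x1_1 = 308
y1_1 = 354
cx_2 = 142
cy_2 = 102
r_2 = 60
cx_3 = 132
cy_3 = 236
r_3 = 78
x0_4 = 296
y0_4 = 198
x1_5 = 286
y1_5 = 292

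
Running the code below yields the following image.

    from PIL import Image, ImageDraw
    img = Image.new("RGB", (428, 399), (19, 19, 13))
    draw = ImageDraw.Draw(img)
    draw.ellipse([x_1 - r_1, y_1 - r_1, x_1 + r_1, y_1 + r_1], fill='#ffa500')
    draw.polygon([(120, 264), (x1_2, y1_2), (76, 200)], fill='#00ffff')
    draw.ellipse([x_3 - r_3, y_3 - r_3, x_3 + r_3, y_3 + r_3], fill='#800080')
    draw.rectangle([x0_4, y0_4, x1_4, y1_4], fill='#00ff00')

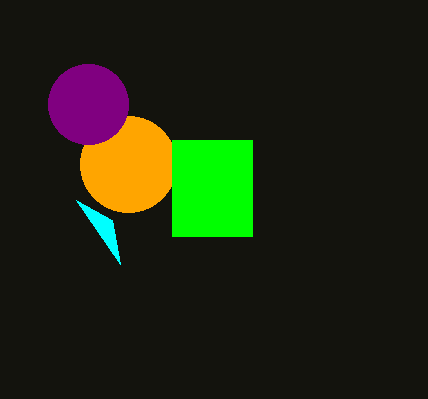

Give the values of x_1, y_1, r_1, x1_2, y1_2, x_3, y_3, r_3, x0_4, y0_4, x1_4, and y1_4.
x_1 = 128, y_1 = 164, r_1 = 48, x1_2 = 112, y1_2 = 220, x_3 = 88, y_3 = 104, r_3 = 40, x0_4 = 172, y0_4 = 140, x1_4 = 252, y1_4 = 236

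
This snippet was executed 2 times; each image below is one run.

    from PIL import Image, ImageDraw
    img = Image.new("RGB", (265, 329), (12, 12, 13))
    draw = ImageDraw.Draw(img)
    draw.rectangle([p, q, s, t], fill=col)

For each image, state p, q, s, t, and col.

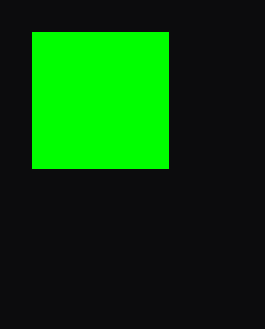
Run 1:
p = 32
q = 32
s = 168
t = 168
col = 'lime'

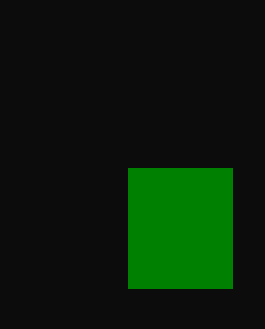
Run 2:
p = 128; q = 168; s = 232; t = 288; col = 'green'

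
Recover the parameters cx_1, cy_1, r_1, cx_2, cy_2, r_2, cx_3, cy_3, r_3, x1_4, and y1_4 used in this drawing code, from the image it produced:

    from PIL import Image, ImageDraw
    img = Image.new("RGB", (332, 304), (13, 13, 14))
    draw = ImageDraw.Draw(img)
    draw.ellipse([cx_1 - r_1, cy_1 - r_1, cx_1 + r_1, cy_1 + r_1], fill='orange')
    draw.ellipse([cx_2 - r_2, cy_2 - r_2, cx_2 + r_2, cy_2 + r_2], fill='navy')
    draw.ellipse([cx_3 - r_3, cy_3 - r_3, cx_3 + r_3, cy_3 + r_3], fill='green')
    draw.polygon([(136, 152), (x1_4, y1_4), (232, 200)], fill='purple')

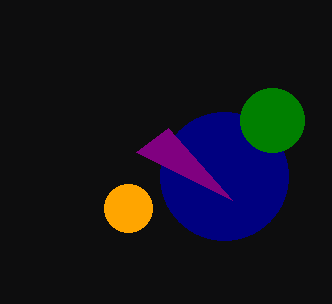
cx_1 = 128, cy_1 = 208, r_1 = 24, cx_2 = 224, cy_2 = 176, r_2 = 64, cx_3 = 272, cy_3 = 120, r_3 = 32, x1_4 = 168, y1_4 = 128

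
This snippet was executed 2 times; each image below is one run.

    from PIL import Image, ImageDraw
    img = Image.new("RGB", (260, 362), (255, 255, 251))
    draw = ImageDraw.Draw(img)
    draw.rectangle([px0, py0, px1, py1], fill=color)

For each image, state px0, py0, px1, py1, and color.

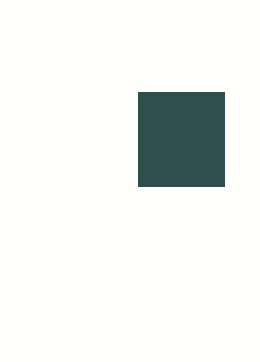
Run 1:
px0 = 138; py0 = 92; px1 = 224; py1 = 186; color = 'darkslategray'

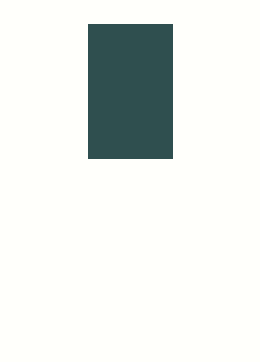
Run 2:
px0 = 88
py0 = 24
px1 = 172
py1 = 158
color = 'darkslategray'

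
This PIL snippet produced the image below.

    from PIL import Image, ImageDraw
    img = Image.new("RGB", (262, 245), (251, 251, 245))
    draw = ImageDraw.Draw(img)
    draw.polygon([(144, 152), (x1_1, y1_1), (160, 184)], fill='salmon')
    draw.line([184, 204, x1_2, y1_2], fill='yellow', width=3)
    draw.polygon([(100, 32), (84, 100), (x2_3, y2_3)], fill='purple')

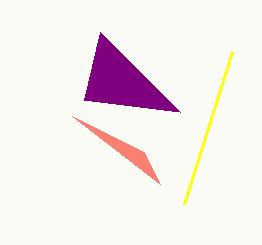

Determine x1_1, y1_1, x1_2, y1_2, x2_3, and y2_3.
x1_1 = 72, y1_1 = 116, x1_2 = 232, y1_2 = 52, x2_3 = 180, y2_3 = 112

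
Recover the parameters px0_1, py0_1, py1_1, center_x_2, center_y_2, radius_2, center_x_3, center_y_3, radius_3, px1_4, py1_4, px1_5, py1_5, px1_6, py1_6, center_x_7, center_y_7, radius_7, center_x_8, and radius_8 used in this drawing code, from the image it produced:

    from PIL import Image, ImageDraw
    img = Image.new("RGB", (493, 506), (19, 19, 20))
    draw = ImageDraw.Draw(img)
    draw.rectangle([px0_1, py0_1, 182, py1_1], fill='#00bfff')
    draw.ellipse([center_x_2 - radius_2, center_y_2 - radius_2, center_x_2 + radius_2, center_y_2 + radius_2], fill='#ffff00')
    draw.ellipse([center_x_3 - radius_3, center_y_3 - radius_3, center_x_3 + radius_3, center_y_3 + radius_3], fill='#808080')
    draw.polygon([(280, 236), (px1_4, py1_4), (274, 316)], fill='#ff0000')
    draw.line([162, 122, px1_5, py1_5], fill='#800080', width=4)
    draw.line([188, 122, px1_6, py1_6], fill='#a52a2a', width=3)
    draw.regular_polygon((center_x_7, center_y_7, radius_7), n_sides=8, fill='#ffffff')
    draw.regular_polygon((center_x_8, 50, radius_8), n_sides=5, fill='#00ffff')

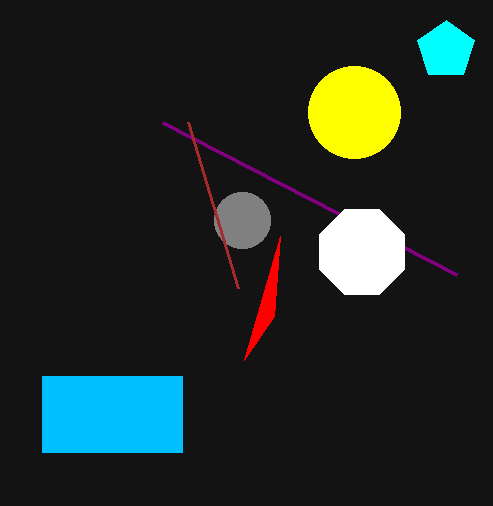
px0_1 = 42
py0_1 = 376
py1_1 = 452
center_x_2 = 354
center_y_2 = 112
radius_2 = 46
center_x_3 = 242
center_y_3 = 220
radius_3 = 28
px1_4 = 244
py1_4 = 360
px1_5 = 456
py1_5 = 274
px1_6 = 238
py1_6 = 288
center_x_7 = 362
center_y_7 = 252
radius_7 = 46
center_x_8 = 446
radius_8 = 30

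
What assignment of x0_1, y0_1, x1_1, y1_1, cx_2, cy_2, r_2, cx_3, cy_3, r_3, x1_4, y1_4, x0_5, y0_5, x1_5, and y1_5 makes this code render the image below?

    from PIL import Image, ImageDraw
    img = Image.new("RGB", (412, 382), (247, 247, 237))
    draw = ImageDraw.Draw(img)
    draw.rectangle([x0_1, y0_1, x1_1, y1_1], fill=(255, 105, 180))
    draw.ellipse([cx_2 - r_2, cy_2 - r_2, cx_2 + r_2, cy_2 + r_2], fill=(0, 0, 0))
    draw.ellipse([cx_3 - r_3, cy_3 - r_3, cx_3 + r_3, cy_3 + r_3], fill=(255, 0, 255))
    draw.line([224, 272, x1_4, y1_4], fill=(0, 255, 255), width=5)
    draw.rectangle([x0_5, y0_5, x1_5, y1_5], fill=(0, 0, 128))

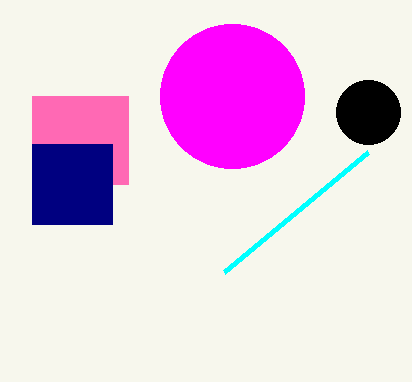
x0_1 = 32
y0_1 = 96
x1_1 = 128
y1_1 = 184
cx_2 = 368
cy_2 = 112
r_2 = 32
cx_3 = 232
cy_3 = 96
r_3 = 72
x1_4 = 368
y1_4 = 152
x0_5 = 32
y0_5 = 144
x1_5 = 112
y1_5 = 224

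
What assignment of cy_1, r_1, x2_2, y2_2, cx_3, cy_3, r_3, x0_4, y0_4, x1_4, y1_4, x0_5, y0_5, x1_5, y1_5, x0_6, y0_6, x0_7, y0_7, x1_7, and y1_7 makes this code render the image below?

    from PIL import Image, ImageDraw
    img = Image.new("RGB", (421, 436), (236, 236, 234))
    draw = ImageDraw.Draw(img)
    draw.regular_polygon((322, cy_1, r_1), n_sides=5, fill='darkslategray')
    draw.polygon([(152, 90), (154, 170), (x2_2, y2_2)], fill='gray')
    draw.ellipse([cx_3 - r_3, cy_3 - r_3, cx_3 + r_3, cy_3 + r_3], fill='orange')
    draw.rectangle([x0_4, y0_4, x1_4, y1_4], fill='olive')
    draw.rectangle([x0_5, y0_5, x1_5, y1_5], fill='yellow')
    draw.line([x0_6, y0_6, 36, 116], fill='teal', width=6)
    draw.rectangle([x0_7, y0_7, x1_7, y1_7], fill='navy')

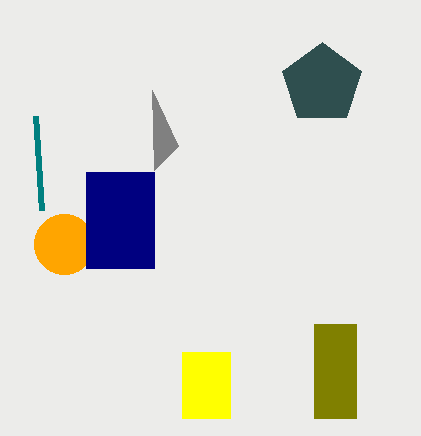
cy_1 = 84; r_1 = 42; x2_2 = 178; y2_2 = 146; cx_3 = 64; cy_3 = 244; r_3 = 30; x0_4 = 314; y0_4 = 324; x1_4 = 356; y1_4 = 418; x0_5 = 182; y0_5 = 352; x1_5 = 230; y1_5 = 418; x0_6 = 42; y0_6 = 210; x0_7 = 86; y0_7 = 172; x1_7 = 154; y1_7 = 268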